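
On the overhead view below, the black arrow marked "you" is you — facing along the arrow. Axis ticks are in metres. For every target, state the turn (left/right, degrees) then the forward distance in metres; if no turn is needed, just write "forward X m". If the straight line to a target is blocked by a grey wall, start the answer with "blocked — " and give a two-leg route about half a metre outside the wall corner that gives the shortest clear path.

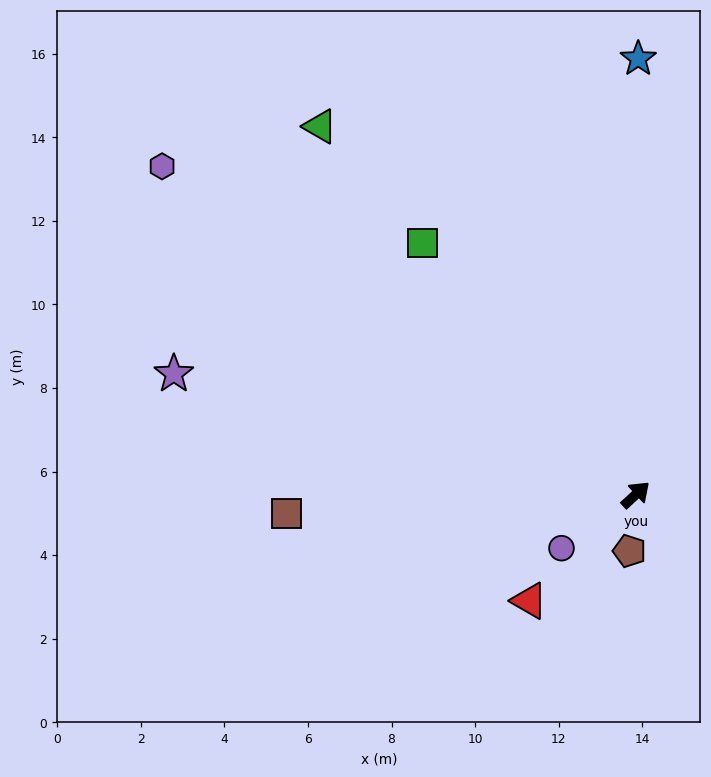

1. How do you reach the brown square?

turn left 141°, forward 8.4 m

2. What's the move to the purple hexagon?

turn left 103°, forward 13.8 m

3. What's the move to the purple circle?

turn left 173°, forward 2.2 m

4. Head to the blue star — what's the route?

turn left 47°, forward 10.4 m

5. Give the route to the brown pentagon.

turn right 139°, forward 1.4 m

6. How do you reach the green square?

turn left 88°, forward 7.9 m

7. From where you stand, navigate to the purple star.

turn left 123°, forward 11.4 m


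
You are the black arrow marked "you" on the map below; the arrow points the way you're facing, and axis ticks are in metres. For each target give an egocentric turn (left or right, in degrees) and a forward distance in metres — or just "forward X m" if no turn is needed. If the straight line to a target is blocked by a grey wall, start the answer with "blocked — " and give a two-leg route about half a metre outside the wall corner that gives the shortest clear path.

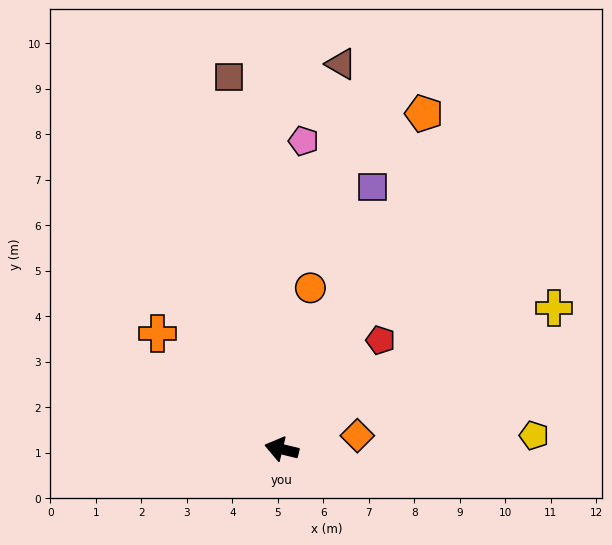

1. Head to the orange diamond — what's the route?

turn right 156°, forward 1.7 m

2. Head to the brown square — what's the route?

turn right 68°, forward 8.3 m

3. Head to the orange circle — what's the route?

turn right 86°, forward 3.6 m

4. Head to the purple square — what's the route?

turn right 95°, forward 6.1 m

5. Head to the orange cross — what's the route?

turn right 29°, forward 3.7 m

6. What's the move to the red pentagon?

turn right 119°, forward 3.2 m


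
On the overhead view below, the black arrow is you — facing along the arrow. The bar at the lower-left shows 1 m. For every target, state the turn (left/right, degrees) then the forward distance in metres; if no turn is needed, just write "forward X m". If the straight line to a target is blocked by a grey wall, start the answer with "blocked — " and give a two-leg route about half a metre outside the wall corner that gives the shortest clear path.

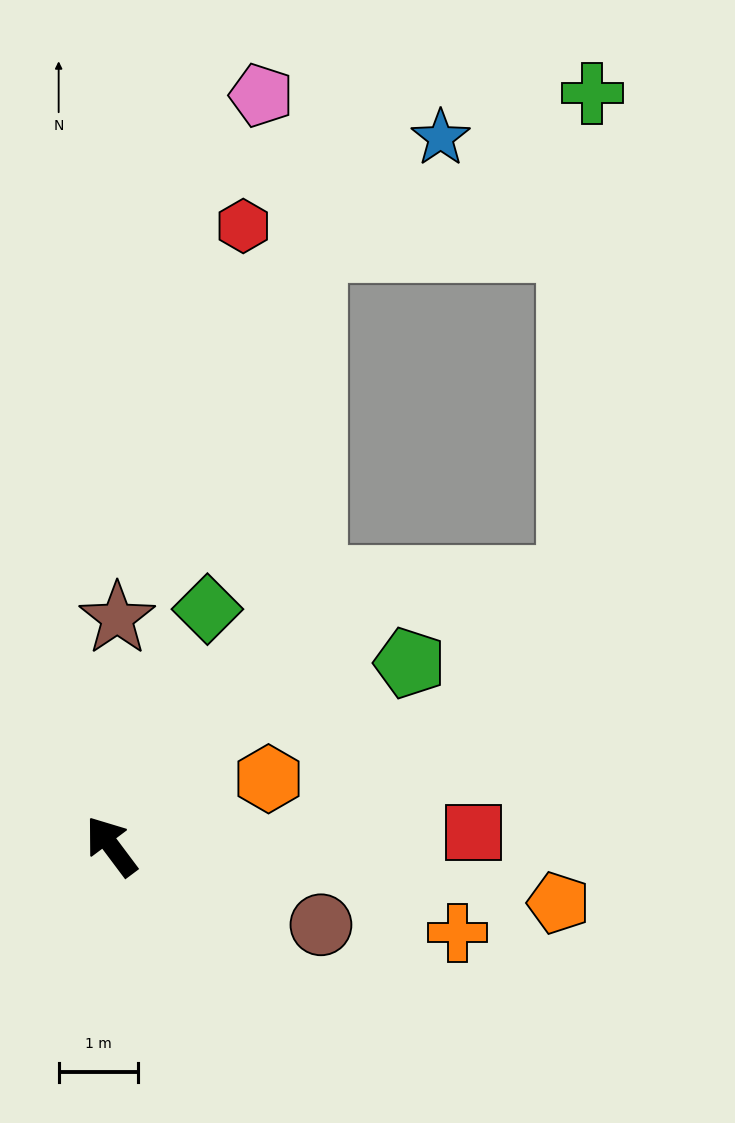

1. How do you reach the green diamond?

turn right 59°, forward 3.2 m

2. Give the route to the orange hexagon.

turn right 104°, forward 2.2 m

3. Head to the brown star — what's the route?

turn right 38°, forward 2.9 m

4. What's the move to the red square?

turn right 125°, forward 4.6 m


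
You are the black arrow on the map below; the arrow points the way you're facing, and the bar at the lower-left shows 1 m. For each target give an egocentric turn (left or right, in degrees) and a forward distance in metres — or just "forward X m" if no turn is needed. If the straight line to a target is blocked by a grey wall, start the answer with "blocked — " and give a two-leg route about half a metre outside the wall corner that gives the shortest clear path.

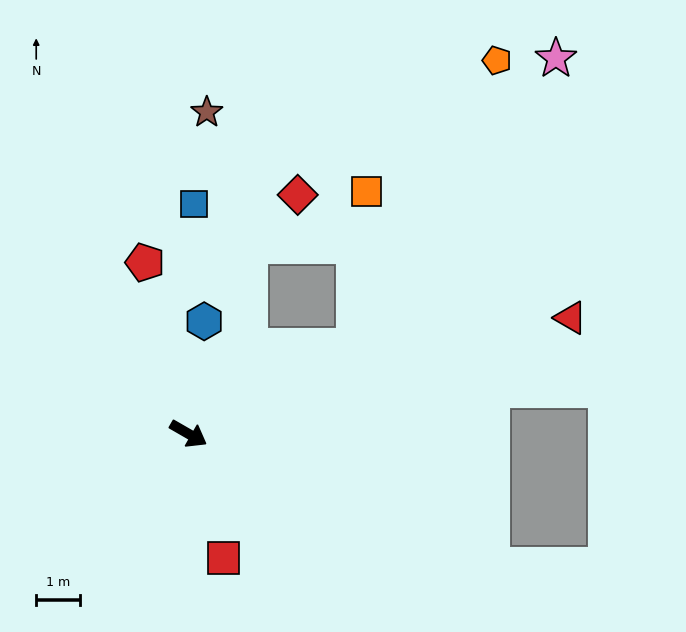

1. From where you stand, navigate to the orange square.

blocked — turn left 58°, forward 4.3 m, then turn left 58°, forward 3.6 m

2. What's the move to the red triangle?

turn left 47°, forward 9.2 m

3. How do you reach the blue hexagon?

turn left 112°, forward 2.6 m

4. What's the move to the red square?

turn right 44°, forward 3.0 m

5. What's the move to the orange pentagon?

blocked — turn left 58°, forward 4.3 m, then turn left 35°, forward 7.3 m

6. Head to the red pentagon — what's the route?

turn left 134°, forward 4.1 m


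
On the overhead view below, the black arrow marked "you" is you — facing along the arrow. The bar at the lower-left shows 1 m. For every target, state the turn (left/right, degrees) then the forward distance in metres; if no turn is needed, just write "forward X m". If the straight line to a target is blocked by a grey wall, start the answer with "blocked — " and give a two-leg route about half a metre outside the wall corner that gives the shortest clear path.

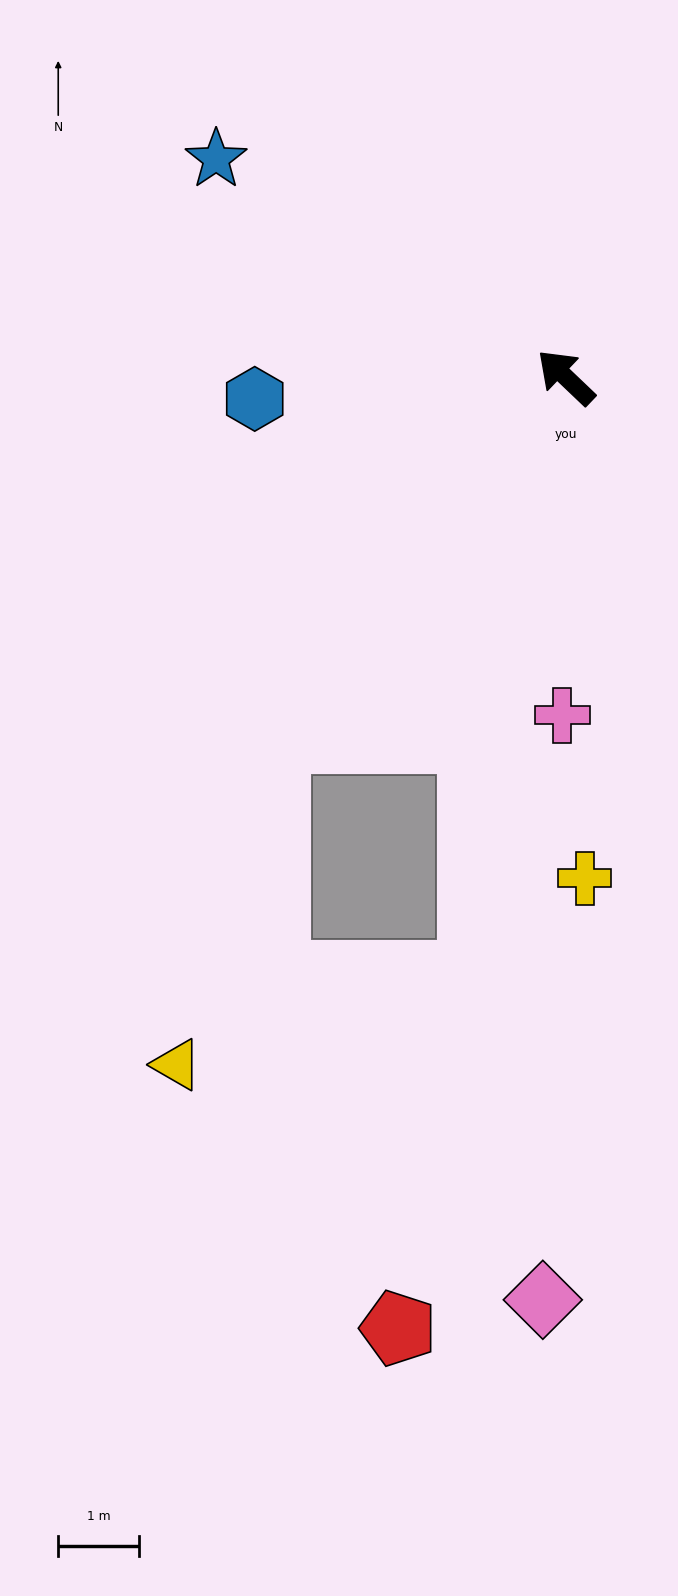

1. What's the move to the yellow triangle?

blocked — turn left 95°, forward 5.7 m, then turn left 22°, forward 4.2 m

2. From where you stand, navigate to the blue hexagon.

turn left 48°, forward 3.9 m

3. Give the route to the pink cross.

turn left 133°, forward 4.2 m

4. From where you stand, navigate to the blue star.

turn left 12°, forward 5.1 m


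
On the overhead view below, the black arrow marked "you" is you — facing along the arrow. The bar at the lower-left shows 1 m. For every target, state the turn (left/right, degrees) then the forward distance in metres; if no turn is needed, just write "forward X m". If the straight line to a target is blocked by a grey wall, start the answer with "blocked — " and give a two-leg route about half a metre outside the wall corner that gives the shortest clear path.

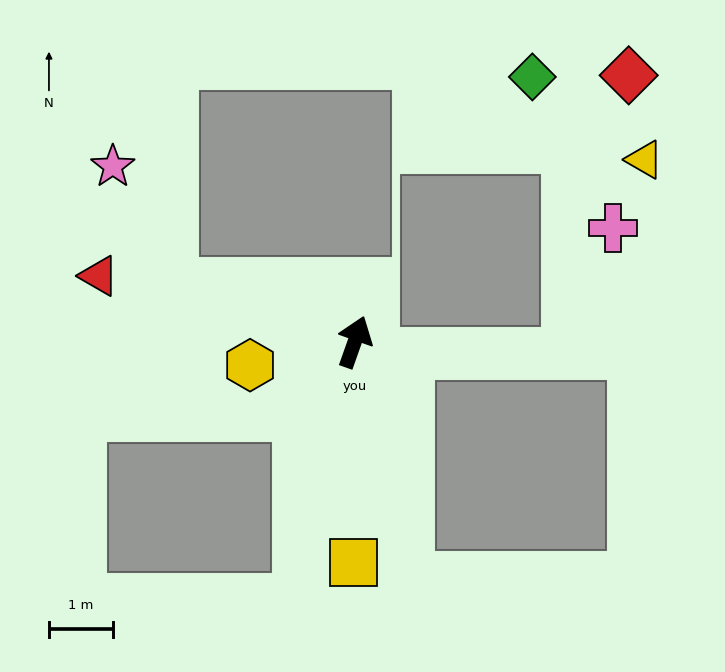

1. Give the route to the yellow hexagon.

turn left 122°, forward 1.7 m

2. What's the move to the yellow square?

turn right 161°, forward 3.4 m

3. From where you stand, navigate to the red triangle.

turn left 95°, forward 4.1 m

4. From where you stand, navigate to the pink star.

blocked — turn left 92°, forward 3.0 m, then turn right 46°, forward 2.1 m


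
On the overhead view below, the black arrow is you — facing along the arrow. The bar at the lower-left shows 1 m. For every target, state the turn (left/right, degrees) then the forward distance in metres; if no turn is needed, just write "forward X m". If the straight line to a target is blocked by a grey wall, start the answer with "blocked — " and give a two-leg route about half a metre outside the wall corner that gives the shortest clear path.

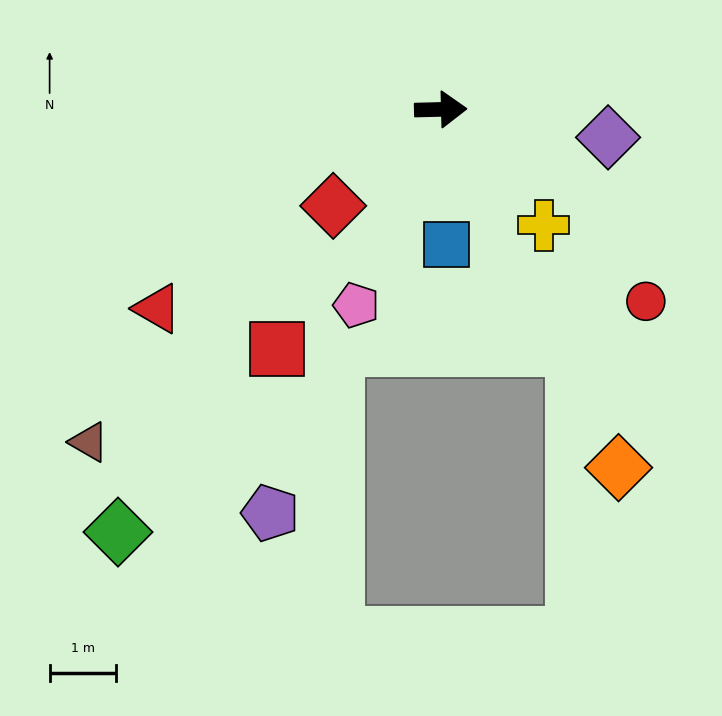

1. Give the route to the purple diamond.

turn right 11°, forward 2.6 m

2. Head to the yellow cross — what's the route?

turn right 50°, forward 2.3 m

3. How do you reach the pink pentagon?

turn right 115°, forward 3.2 m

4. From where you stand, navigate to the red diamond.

turn right 140°, forward 2.2 m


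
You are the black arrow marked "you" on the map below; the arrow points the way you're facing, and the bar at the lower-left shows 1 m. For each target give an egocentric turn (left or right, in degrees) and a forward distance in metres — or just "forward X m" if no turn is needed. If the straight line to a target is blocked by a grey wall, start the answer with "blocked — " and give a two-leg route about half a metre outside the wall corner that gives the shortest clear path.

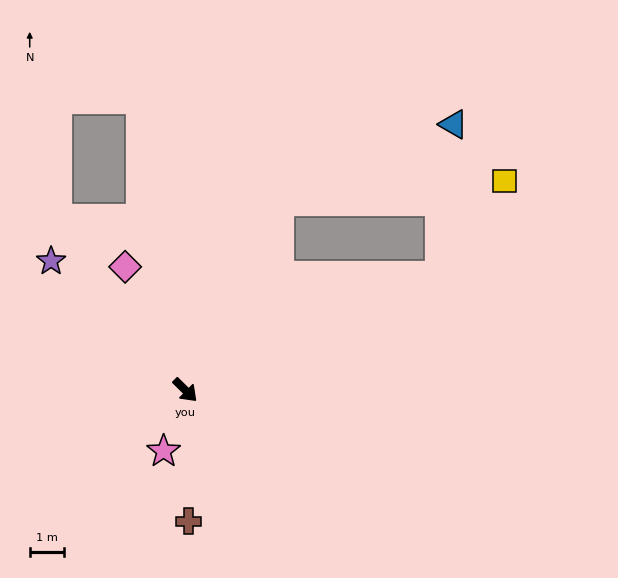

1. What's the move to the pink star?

turn right 65°, forward 1.9 m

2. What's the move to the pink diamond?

turn left 161°, forward 4.0 m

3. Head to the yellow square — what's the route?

blocked — turn left 69°, forward 8.1 m, then turn left 31°, forward 3.3 m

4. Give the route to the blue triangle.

blocked — turn left 108°, forward 6.1 m, then turn right 39°, forward 5.5 m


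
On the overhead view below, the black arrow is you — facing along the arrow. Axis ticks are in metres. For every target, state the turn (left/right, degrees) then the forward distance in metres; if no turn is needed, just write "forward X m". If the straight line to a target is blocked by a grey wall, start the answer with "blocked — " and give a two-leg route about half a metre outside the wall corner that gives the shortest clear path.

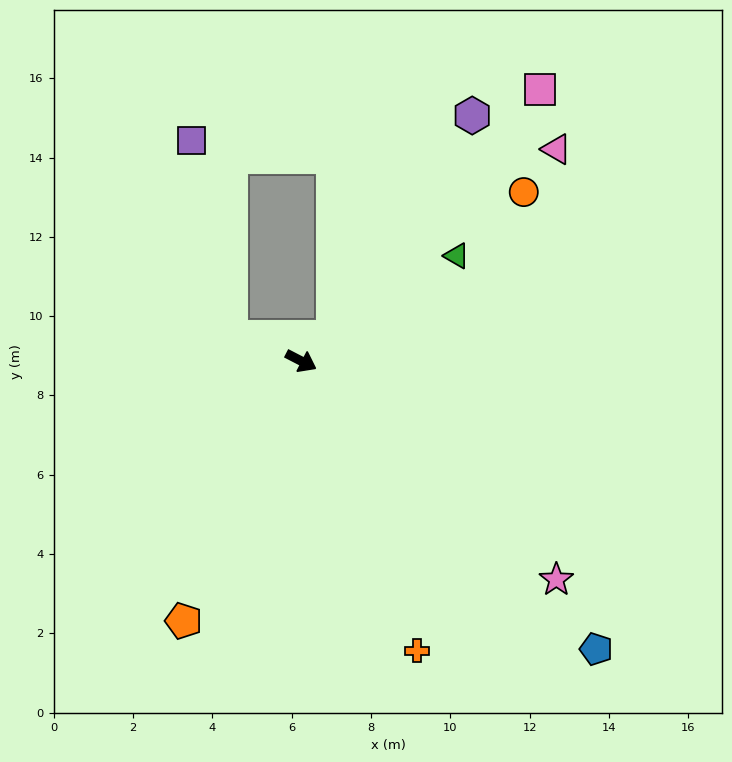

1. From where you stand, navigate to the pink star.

turn right 13°, forward 8.5 m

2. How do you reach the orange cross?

turn right 41°, forward 7.9 m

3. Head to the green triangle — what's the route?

turn left 61°, forward 4.7 m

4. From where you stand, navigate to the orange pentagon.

turn right 87°, forward 7.2 m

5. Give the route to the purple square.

blocked — turn right 172°, forward 1.9 m, then turn right 59°, forward 5.1 m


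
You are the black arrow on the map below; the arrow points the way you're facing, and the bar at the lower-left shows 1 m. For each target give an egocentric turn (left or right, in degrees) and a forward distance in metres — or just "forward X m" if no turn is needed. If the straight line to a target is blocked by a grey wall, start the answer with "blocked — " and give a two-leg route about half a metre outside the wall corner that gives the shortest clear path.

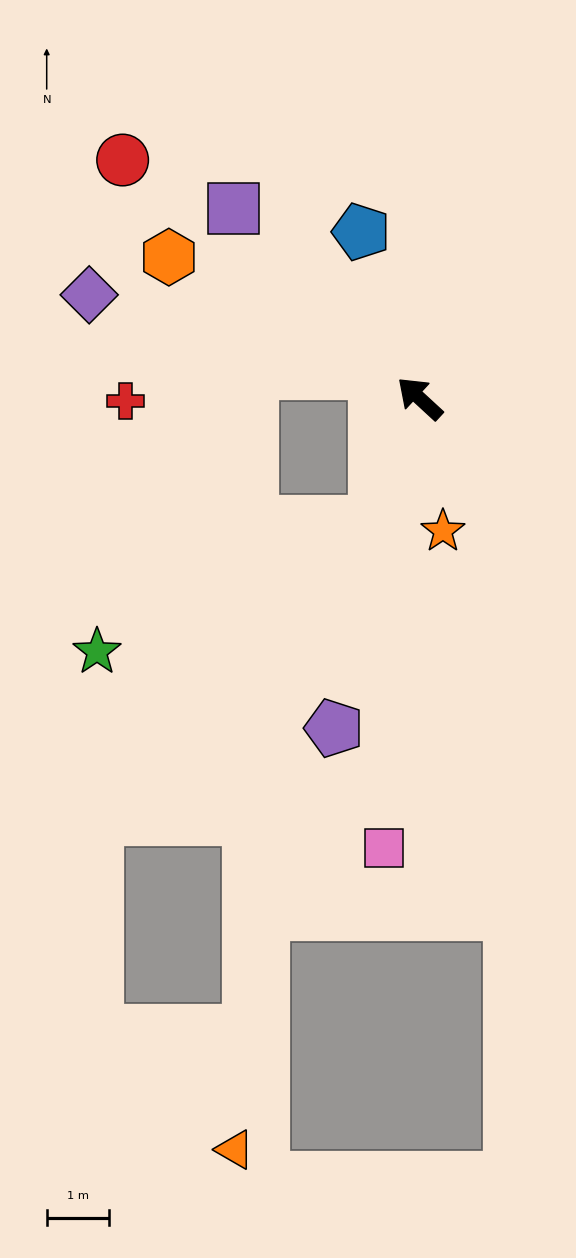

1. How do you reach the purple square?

turn right 3°, forward 4.2 m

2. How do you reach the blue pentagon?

turn right 28°, forward 2.8 m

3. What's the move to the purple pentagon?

turn left 118°, forward 5.4 m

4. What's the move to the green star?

blocked — turn left 113°, forward 2.1 m, then turn right 45°, forward 4.9 m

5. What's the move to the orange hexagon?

turn left 13°, forward 4.6 m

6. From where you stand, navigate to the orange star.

turn left 143°, forward 2.2 m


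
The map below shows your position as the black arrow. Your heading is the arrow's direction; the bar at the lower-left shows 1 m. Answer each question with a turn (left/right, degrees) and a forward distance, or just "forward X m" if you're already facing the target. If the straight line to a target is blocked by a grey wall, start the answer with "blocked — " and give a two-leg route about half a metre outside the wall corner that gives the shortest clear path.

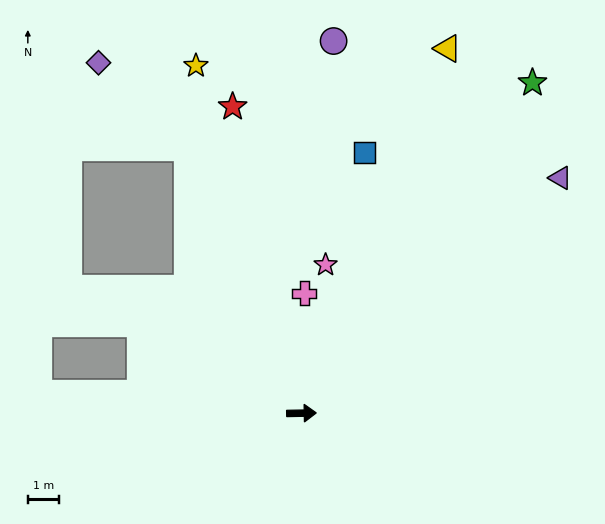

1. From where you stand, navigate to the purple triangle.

turn left 41°, forward 11.1 m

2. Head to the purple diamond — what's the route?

blocked — turn left 112°, forward 9.1 m, then turn left 23°, forward 3.9 m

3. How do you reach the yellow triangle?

turn left 67°, forward 12.4 m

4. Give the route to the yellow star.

turn left 106°, forward 11.5 m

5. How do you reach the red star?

turn left 102°, forward 9.9 m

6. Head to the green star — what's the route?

turn left 54°, forward 12.7 m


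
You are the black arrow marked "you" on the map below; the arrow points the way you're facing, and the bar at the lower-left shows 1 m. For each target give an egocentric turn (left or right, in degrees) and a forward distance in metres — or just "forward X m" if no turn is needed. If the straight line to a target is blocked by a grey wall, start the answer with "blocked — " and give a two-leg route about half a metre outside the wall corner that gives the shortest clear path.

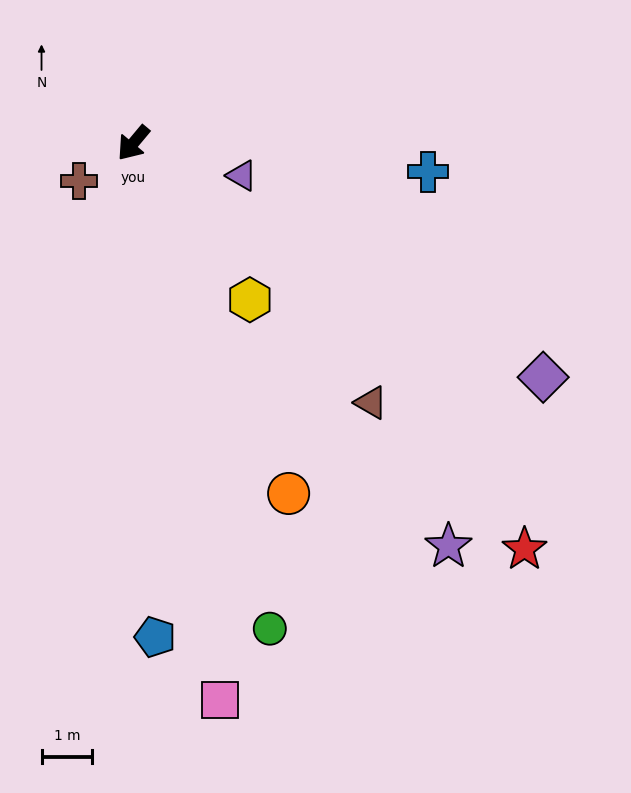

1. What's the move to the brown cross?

turn right 15°, forward 1.3 m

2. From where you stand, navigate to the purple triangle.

turn left 113°, forward 2.2 m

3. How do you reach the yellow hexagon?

turn left 77°, forward 3.8 m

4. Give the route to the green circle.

turn left 56°, forward 9.9 m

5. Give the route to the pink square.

turn left 49°, forward 11.1 m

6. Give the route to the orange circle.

turn left 64°, forward 7.5 m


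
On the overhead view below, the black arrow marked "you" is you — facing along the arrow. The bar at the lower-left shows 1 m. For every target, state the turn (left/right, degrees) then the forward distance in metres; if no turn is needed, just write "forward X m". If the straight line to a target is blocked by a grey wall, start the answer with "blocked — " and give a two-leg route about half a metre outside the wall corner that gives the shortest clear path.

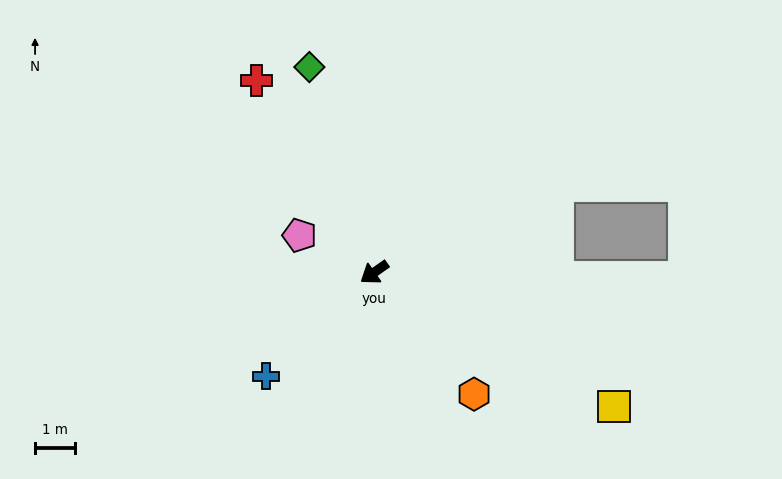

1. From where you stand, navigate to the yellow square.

turn left 116°, forward 6.8 m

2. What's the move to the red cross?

turn right 93°, forward 5.6 m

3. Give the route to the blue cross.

turn left 9°, forward 3.7 m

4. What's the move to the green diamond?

turn right 107°, forward 5.3 m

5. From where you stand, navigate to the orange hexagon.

turn left 94°, forward 3.9 m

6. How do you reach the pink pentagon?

turn right 61°, forward 2.1 m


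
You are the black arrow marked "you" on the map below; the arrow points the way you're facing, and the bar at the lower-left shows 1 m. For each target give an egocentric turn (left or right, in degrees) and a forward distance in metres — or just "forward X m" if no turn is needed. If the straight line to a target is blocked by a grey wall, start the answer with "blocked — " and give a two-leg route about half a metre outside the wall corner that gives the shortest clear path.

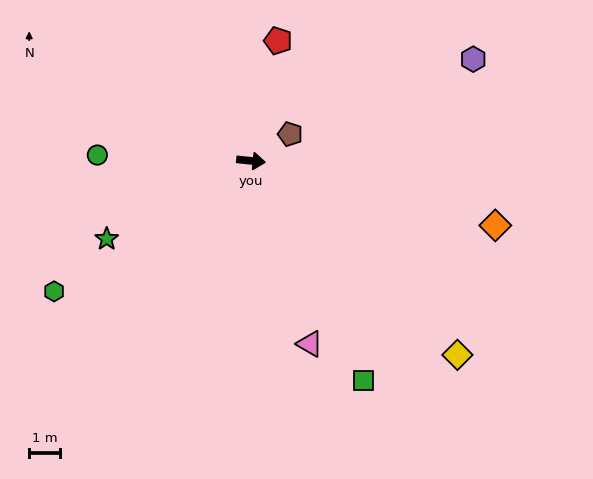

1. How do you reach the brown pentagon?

turn left 40°, forward 1.5 m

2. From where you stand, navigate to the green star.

turn right 146°, forward 5.3 m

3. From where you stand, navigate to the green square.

turn right 57°, forward 8.0 m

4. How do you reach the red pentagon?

turn left 83°, forward 4.0 m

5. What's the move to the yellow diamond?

turn right 37°, forward 9.2 m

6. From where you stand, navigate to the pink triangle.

turn right 66°, forward 6.2 m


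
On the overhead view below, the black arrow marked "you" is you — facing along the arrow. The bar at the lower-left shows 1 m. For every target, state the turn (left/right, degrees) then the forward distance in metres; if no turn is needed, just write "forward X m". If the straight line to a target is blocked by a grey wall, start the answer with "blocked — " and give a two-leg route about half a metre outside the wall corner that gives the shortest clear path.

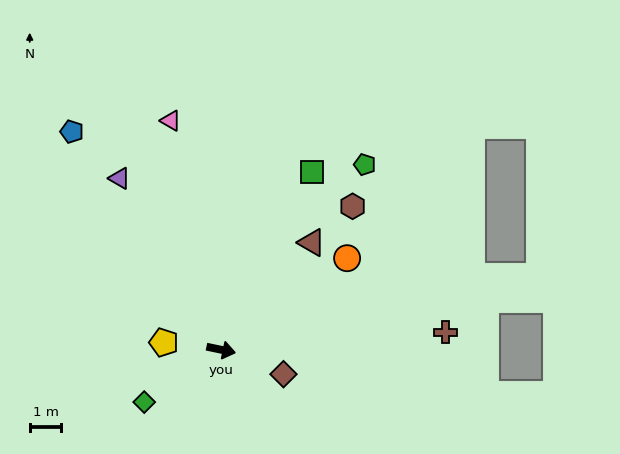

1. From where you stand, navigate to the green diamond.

turn right 134°, forward 2.9 m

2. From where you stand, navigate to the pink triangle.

turn left 114°, forward 7.4 m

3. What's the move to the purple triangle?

turn left 133°, forward 6.3 m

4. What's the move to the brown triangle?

turn left 62°, forward 4.4 m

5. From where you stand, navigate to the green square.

turn left 75°, forward 6.3 m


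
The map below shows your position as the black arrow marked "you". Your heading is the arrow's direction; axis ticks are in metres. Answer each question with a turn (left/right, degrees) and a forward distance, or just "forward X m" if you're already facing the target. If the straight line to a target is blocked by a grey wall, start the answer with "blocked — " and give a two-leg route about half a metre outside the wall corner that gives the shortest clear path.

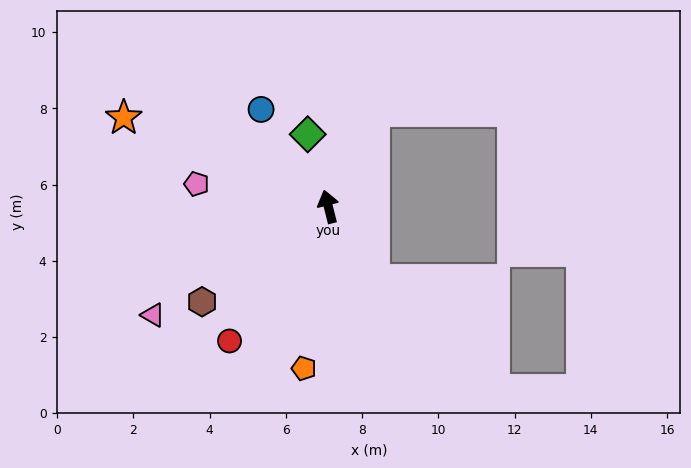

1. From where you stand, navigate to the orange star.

turn left 52°, forward 5.9 m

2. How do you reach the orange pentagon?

turn left 157°, forward 4.3 m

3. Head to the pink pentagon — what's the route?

turn left 66°, forward 3.5 m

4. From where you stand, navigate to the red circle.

turn left 130°, forward 4.4 m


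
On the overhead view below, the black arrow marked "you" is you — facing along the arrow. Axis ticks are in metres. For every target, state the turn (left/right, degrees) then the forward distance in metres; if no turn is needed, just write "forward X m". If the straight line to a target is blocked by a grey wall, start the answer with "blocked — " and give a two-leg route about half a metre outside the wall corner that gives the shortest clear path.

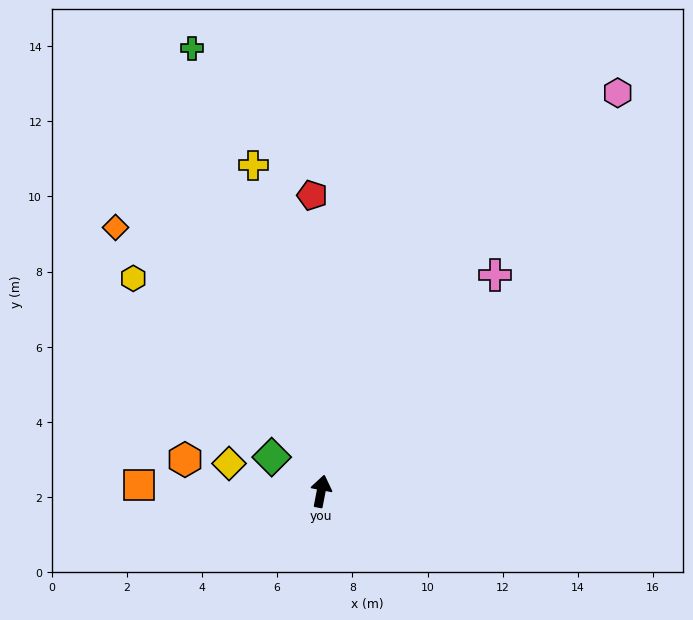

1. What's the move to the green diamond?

turn left 66°, forward 1.6 m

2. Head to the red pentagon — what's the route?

turn left 13°, forward 7.9 m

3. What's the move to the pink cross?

turn right 28°, forward 7.4 m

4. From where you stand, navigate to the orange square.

turn left 99°, forward 4.9 m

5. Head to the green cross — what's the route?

turn left 27°, forward 12.3 m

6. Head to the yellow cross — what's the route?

turn left 23°, forward 8.9 m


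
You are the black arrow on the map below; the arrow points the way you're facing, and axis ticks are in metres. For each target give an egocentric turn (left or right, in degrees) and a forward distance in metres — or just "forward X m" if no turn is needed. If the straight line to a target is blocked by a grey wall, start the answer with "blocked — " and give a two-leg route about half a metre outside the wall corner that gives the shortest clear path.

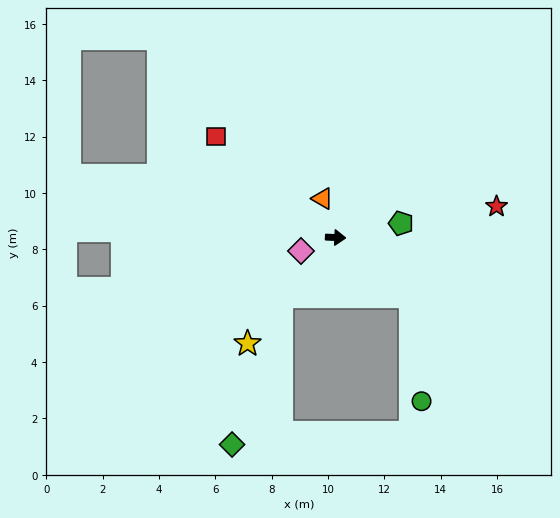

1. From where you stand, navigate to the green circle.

blocked — turn right 35°, forward 3.4 m, then turn right 47°, forward 3.8 m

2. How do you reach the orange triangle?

turn left 111°, forward 1.5 m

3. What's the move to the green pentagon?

turn left 15°, forward 2.4 m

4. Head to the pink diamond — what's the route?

turn right 156°, forward 1.3 m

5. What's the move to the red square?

turn left 142°, forward 5.6 m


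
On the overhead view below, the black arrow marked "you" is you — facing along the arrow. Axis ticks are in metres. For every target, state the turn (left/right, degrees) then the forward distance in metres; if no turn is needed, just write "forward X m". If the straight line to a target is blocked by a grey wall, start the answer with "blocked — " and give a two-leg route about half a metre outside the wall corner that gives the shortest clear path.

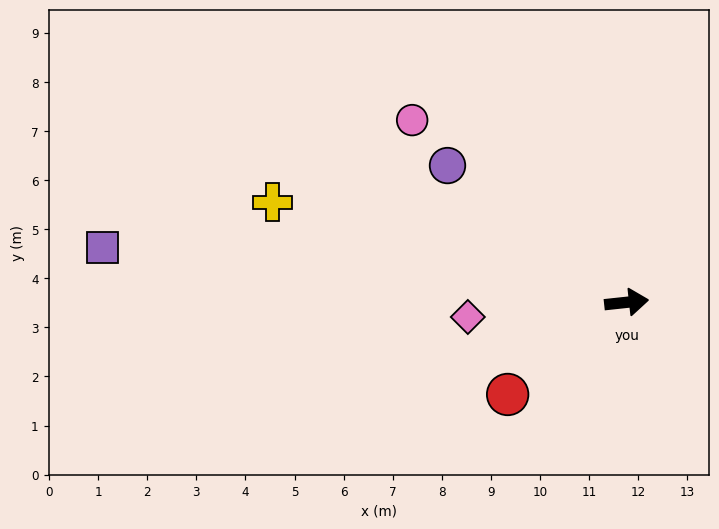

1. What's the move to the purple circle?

turn left 136°, forward 4.6 m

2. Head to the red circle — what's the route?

turn right 148°, forward 3.1 m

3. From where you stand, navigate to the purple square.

turn left 168°, forward 10.7 m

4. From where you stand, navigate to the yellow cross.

turn left 158°, forward 7.5 m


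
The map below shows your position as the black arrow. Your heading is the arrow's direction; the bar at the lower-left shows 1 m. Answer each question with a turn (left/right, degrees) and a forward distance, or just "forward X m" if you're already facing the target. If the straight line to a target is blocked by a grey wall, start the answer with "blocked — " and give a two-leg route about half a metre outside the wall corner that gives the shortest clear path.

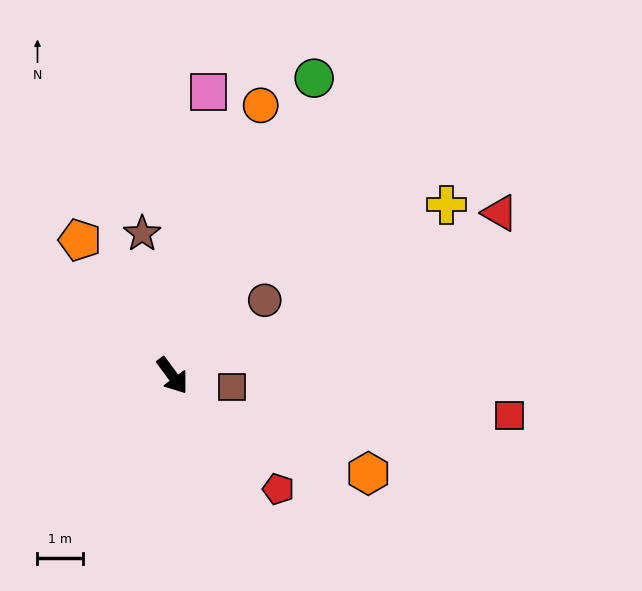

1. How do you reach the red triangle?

turn left 80°, forward 8.0 m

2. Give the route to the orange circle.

turn left 125°, forward 6.2 m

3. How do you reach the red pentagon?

turn left 7°, forward 3.4 m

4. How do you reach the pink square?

turn left 136°, forward 6.2 m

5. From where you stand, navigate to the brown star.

turn left 156°, forward 3.2 m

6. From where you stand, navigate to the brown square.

turn left 43°, forward 1.3 m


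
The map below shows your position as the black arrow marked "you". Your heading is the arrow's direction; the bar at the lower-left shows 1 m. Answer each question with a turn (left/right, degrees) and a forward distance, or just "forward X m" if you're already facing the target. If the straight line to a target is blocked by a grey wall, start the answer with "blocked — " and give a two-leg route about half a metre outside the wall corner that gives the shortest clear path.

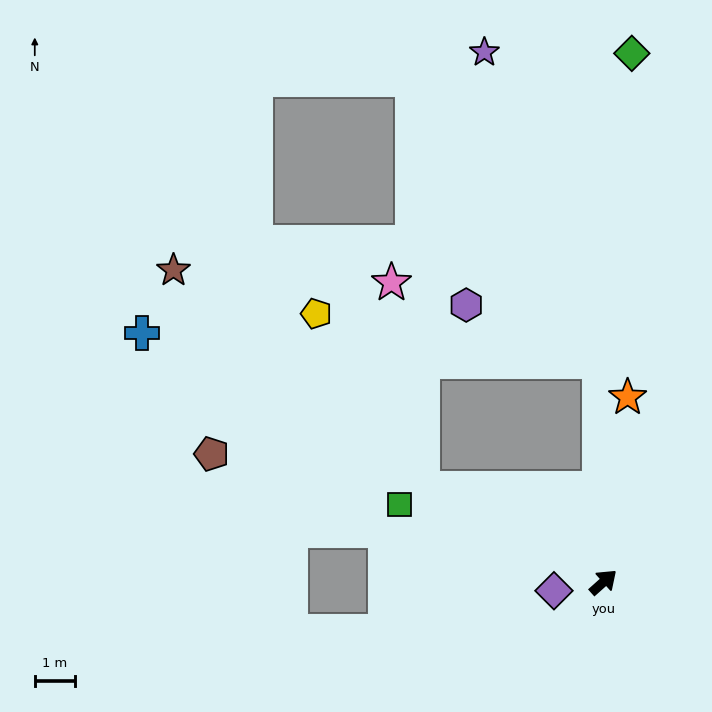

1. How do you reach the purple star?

blocked — turn left 49°, forward 5.4 m, then turn left 20°, forward 8.1 m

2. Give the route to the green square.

turn left 117°, forward 5.4 m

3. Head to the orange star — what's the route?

turn left 41°, forward 4.6 m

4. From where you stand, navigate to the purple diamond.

turn left 148°, forward 1.2 m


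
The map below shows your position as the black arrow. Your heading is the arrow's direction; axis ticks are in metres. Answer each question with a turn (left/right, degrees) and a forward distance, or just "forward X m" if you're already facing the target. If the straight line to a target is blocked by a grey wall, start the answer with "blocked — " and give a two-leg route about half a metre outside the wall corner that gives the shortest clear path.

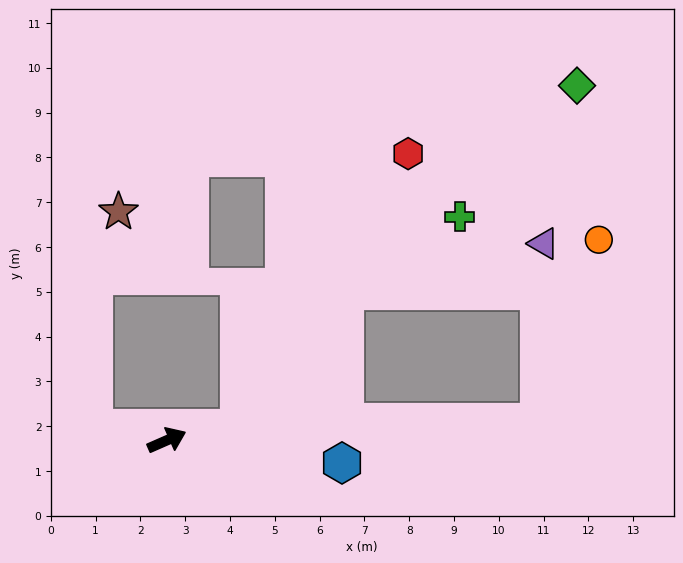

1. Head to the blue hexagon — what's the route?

turn right 31°, forward 3.9 m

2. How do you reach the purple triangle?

blocked — turn right 21°, forward 8.3 m, then turn left 86°, forward 4.0 m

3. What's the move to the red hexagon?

blocked — turn right 14°, forward 1.6 m, then turn left 49°, forward 7.2 m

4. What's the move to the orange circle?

blocked — turn right 21°, forward 8.3 m, then turn left 69°, forward 4.3 m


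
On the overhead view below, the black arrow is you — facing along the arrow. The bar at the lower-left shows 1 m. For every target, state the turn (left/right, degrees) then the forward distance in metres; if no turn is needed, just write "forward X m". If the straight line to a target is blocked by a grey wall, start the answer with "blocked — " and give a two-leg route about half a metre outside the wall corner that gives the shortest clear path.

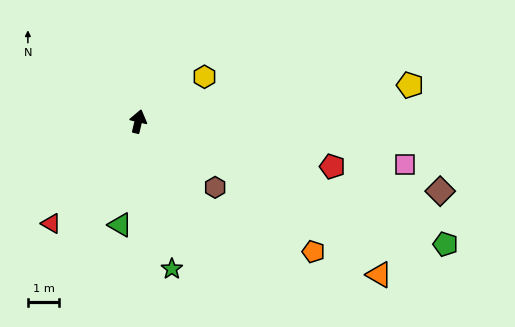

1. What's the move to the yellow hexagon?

turn right 43°, forward 2.6 m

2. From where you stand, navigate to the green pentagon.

turn right 98°, forward 10.6 m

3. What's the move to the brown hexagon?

turn right 117°, forward 3.2 m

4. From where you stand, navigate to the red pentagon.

turn right 90°, forward 6.4 m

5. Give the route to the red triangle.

turn left 153°, forward 4.3 m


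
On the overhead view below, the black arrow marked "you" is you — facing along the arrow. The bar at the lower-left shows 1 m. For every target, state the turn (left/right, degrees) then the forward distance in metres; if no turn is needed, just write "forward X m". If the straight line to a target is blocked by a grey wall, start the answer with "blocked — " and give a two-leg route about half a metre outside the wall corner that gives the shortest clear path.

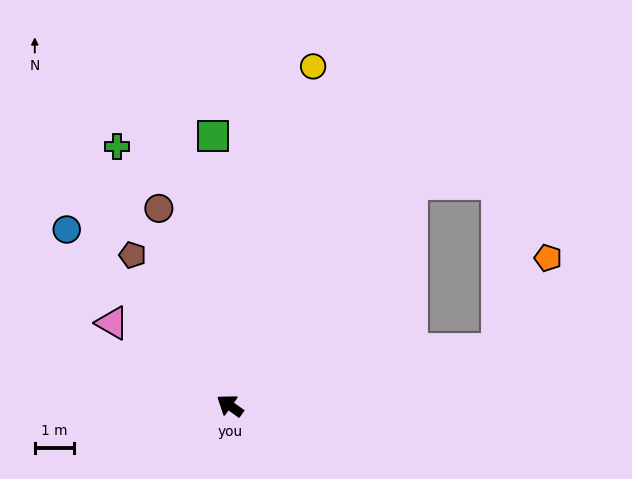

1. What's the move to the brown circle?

turn right 35°, forward 5.3 m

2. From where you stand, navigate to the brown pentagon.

turn right 22°, forward 4.5 m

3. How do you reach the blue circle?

turn right 12°, forward 6.1 m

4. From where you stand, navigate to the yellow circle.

turn right 69°, forward 8.8 m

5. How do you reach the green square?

turn right 51°, forward 6.8 m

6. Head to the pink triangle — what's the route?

forward 3.6 m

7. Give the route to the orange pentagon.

blocked — turn right 133°, forward 6.9 m, then turn left 50°, forward 2.6 m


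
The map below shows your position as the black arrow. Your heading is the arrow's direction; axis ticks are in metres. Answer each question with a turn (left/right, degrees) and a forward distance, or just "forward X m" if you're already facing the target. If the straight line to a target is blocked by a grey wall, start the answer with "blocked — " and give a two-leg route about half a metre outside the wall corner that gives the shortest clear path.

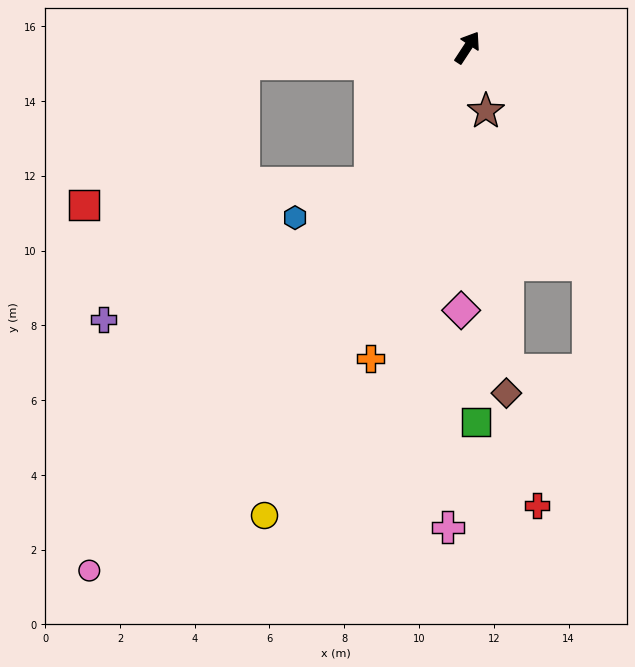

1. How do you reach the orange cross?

turn right 164°, forward 8.7 m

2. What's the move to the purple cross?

blocked — turn left 127°, forward 6.0 m, then turn left 57°, forward 7.8 m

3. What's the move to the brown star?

turn right 131°, forward 1.8 m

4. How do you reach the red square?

blocked — turn left 127°, forward 6.0 m, then turn left 38°, forward 5.7 m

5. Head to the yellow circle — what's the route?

turn right 170°, forward 13.6 m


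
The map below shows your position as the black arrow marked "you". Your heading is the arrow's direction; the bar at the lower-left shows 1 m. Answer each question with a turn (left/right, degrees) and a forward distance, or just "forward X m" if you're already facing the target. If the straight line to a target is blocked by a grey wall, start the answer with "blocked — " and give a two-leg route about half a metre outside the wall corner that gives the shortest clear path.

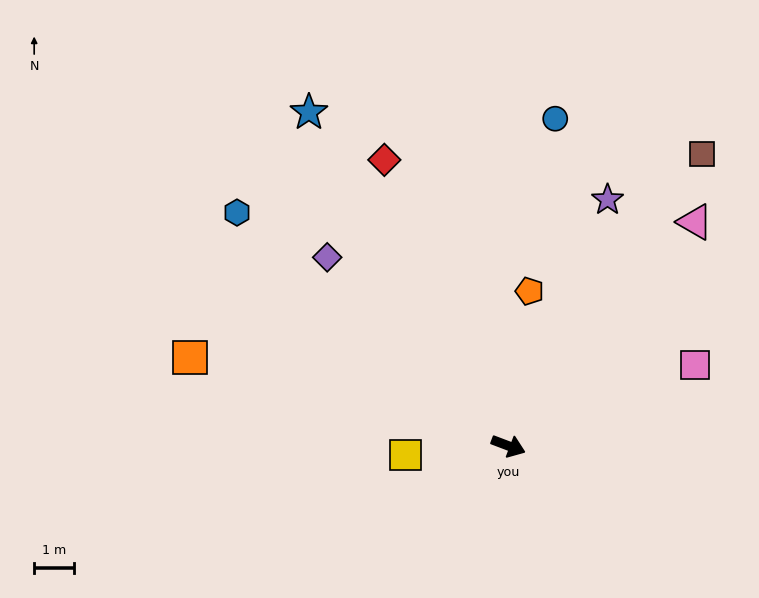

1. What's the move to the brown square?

turn left 77°, forward 8.7 m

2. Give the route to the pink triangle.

turn left 71°, forward 7.3 m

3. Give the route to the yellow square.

turn right 154°, forward 2.6 m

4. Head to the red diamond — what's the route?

turn left 134°, forward 7.8 m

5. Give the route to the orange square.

turn right 175°, forward 8.2 m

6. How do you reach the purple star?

turn left 89°, forward 6.6 m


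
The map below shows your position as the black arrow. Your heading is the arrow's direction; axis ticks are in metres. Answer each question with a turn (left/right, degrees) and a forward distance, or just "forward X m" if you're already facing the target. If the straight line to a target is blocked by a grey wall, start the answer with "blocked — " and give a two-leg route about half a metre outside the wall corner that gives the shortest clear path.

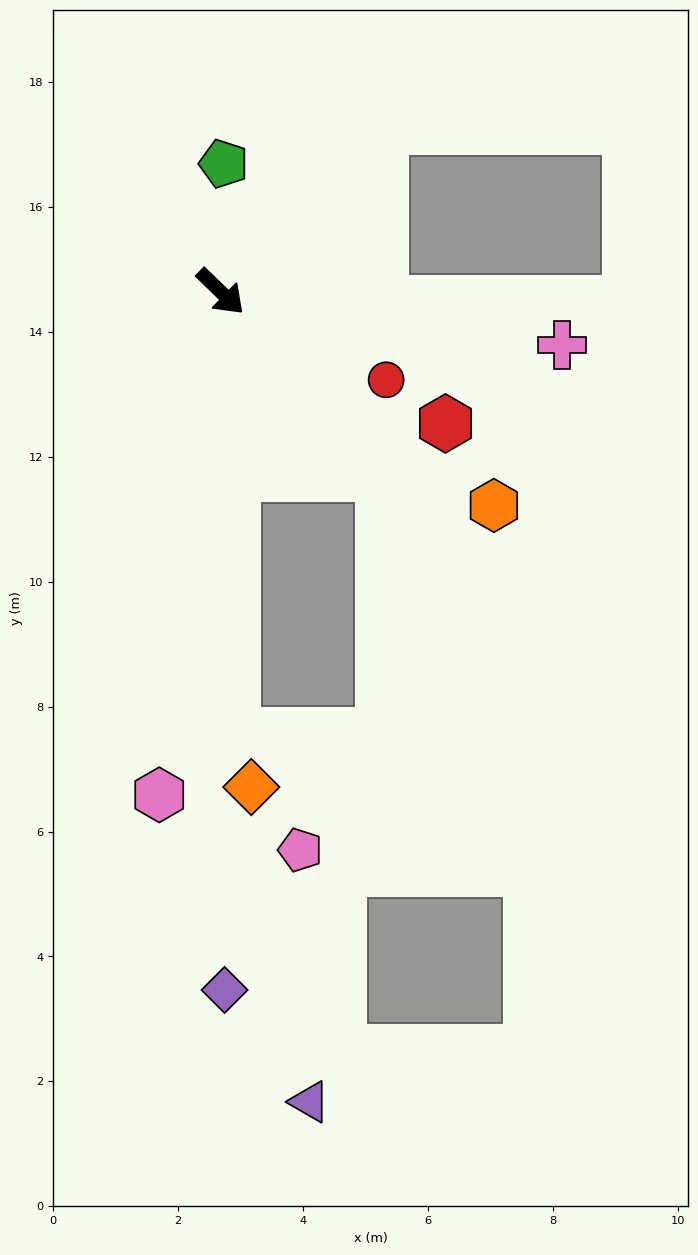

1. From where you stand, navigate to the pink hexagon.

turn right 53°, forward 8.1 m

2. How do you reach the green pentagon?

turn left 133°, forward 2.1 m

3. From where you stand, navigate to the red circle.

turn left 16°, forward 3.0 m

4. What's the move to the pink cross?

turn left 35°, forward 5.5 m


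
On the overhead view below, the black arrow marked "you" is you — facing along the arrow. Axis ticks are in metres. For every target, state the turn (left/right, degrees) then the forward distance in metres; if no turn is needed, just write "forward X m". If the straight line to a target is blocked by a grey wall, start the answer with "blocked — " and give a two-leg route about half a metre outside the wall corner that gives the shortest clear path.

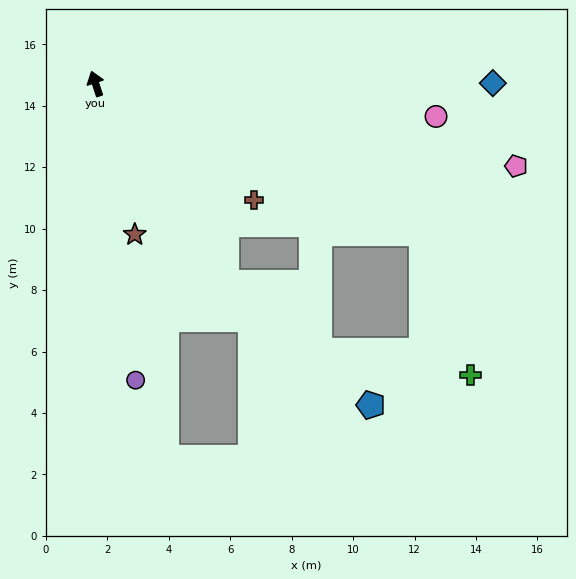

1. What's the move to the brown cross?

turn right 145°, forward 6.4 m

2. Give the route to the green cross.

blocked — turn right 133°, forward 11.7 m, then turn right 46°, forward 4.9 m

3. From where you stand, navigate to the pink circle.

turn right 114°, forward 11.1 m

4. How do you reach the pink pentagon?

turn right 119°, forward 14.0 m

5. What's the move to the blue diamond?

turn right 108°, forward 12.9 m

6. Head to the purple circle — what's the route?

turn left 169°, forward 9.7 m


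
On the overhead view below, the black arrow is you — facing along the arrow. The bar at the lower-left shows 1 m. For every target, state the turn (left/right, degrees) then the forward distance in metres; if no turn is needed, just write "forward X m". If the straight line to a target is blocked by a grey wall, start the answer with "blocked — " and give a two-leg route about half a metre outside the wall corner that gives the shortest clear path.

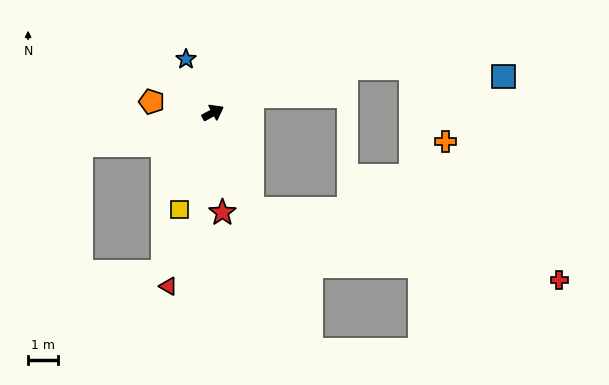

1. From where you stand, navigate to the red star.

turn right 113°, forward 3.3 m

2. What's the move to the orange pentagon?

turn left 141°, forward 2.1 m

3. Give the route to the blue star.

turn left 88°, forward 2.0 m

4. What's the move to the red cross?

blocked — turn right 97°, forward 3.5 m, then turn left 56°, forward 10.5 m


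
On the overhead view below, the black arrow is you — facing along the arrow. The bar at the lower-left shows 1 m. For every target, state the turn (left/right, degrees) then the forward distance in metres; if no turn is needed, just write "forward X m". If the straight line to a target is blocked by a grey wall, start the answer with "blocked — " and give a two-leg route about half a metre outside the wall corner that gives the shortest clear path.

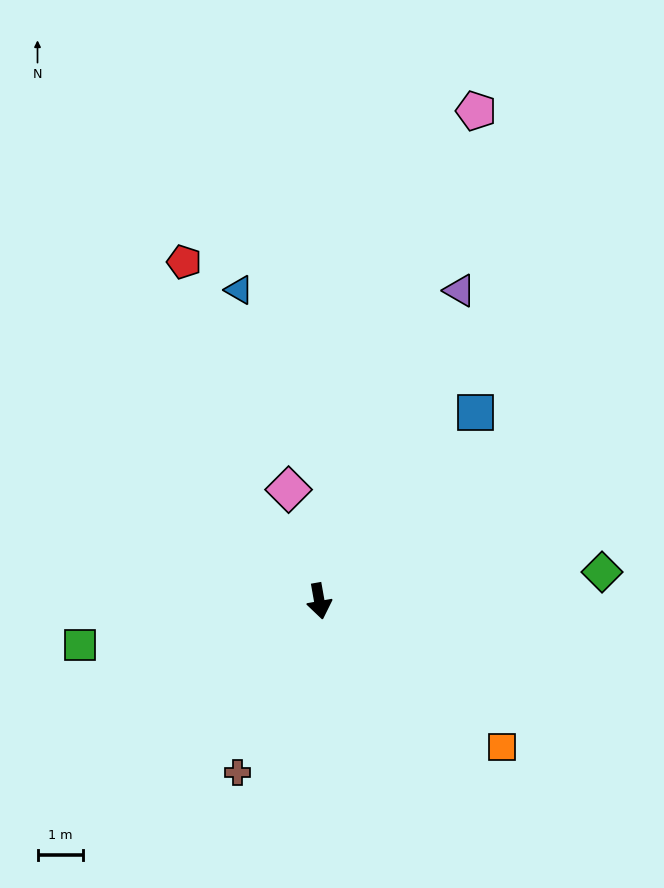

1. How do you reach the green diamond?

turn left 86°, forward 6.3 m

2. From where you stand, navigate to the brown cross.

turn right 36°, forward 4.2 m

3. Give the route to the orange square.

turn left 41°, forward 5.1 m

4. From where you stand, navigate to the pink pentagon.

turn left 152°, forward 11.3 m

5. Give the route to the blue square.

turn left 130°, forward 5.4 m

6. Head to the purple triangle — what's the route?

turn left 146°, forward 7.5 m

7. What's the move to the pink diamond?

turn right 175°, forward 2.5 m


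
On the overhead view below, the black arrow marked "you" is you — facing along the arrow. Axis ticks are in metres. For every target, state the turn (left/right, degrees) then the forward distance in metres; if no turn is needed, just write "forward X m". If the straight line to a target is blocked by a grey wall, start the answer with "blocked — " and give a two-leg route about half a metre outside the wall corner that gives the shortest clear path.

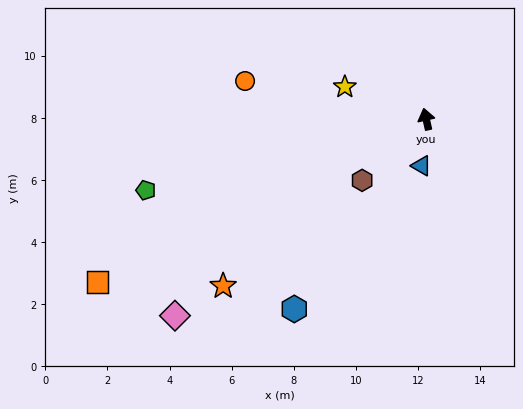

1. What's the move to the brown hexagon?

turn left 121°, forward 2.9 m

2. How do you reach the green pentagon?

turn left 91°, forward 9.3 m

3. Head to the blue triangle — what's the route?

turn left 161°, forward 1.5 m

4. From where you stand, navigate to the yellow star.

turn left 56°, forward 2.8 m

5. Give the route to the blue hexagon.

turn left 132°, forward 7.4 m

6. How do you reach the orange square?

turn left 104°, forward 11.8 m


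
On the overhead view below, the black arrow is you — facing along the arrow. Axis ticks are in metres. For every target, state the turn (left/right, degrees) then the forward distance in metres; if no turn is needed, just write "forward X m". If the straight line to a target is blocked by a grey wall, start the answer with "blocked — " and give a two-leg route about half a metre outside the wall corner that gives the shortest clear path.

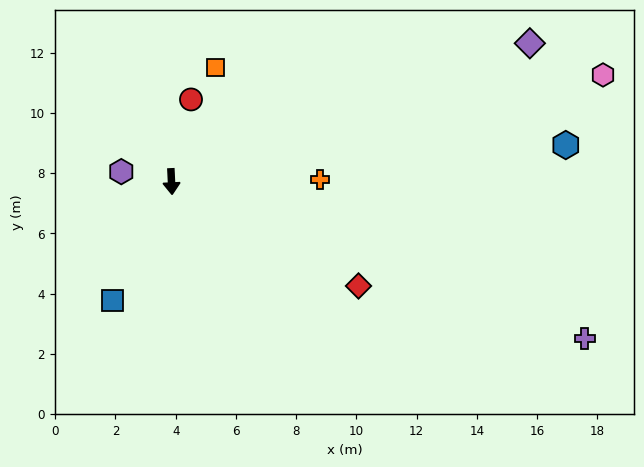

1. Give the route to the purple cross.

turn left 66°, forward 14.7 m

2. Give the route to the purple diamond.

turn left 108°, forward 12.8 m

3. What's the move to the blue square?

turn right 29°, forward 4.4 m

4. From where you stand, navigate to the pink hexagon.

turn left 101°, forward 14.8 m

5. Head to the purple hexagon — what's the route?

turn right 104°, forward 1.7 m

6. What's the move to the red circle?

turn left 164°, forward 2.8 m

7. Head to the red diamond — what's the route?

turn left 58°, forward 7.1 m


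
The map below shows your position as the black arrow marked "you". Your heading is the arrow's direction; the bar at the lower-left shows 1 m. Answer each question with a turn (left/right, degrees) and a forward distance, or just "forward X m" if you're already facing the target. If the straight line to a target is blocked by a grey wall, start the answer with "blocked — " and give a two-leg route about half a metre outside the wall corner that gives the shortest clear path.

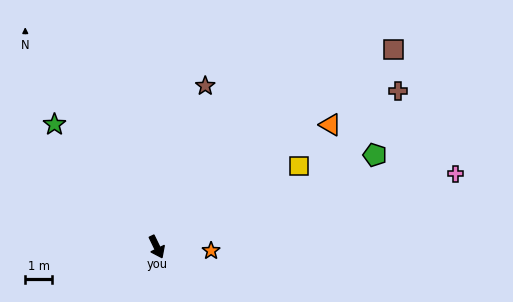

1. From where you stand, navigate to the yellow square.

turn left 94°, forward 6.1 m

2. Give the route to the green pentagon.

turn left 87°, forward 8.8 m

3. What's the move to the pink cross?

turn left 78°, forward 11.5 m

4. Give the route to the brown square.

turn left 104°, forward 11.5 m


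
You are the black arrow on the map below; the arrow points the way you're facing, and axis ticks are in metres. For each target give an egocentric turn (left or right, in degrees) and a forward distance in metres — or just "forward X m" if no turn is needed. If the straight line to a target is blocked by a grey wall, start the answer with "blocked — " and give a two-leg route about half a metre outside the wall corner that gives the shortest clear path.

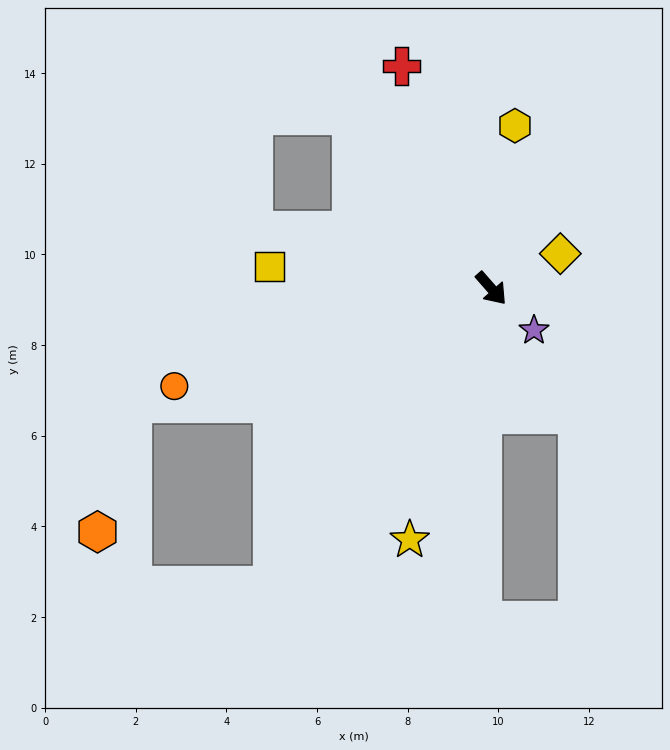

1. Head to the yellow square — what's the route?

turn right 137°, forward 4.9 m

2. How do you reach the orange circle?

turn right 114°, forward 7.3 m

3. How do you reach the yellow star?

turn right 59°, forward 5.8 m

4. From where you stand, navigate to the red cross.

turn left 161°, forward 5.3 m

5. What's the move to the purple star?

turn left 4°, forward 1.3 m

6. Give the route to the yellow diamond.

turn left 76°, forward 1.7 m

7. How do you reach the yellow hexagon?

turn left 130°, forward 3.6 m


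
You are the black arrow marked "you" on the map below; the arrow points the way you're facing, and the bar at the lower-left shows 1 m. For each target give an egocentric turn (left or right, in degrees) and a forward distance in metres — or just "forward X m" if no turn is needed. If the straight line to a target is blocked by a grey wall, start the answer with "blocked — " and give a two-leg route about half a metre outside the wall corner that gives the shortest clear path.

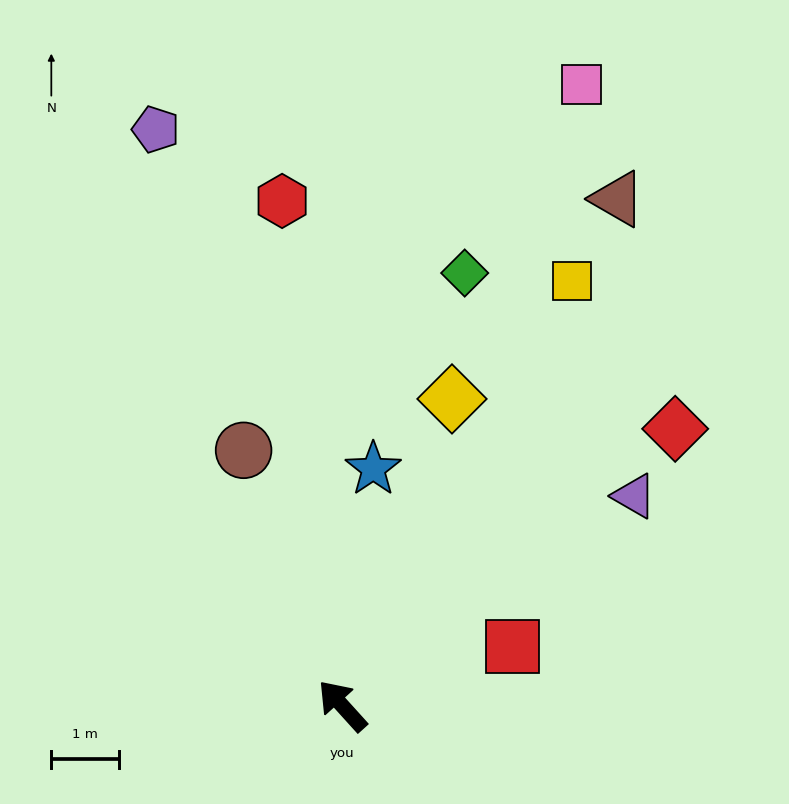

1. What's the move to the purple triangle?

turn right 96°, forward 5.3 m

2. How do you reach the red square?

turn right 113°, forward 2.7 m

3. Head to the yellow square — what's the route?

turn right 71°, forward 7.1 m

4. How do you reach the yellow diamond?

turn right 62°, forward 4.8 m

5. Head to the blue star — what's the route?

turn right 50°, forward 3.5 m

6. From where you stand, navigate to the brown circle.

turn right 21°, forward 4.0 m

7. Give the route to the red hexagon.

turn right 35°, forward 7.5 m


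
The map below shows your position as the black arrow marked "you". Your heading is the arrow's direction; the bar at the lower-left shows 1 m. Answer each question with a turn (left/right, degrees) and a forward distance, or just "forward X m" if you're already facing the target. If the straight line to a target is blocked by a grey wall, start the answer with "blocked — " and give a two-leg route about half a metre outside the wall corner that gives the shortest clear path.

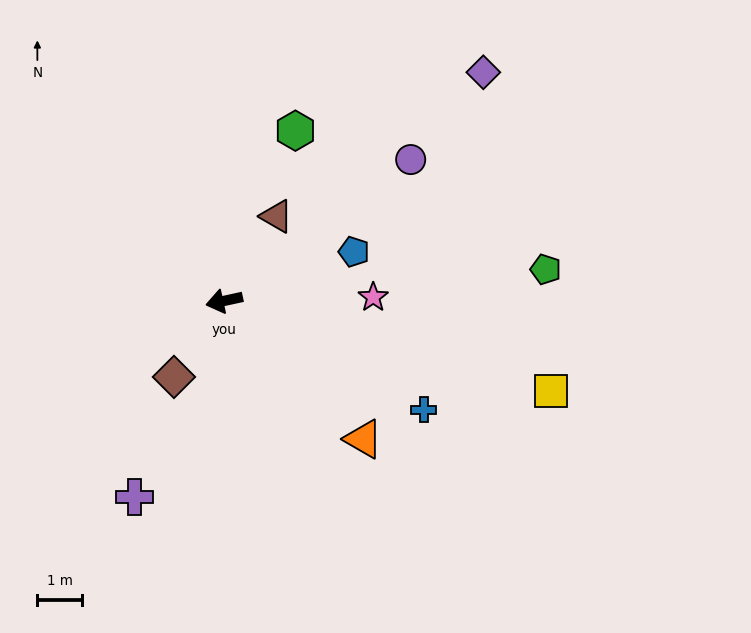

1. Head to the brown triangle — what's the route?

turn right 134°, forward 2.2 m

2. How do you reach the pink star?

turn left 169°, forward 3.4 m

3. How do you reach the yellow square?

turn left 152°, forward 7.7 m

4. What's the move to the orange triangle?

turn left 123°, forward 4.4 m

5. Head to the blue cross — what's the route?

turn left 139°, forward 5.1 m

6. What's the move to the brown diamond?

turn left 44°, forward 2.1 m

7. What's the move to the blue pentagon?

turn right 172°, forward 3.1 m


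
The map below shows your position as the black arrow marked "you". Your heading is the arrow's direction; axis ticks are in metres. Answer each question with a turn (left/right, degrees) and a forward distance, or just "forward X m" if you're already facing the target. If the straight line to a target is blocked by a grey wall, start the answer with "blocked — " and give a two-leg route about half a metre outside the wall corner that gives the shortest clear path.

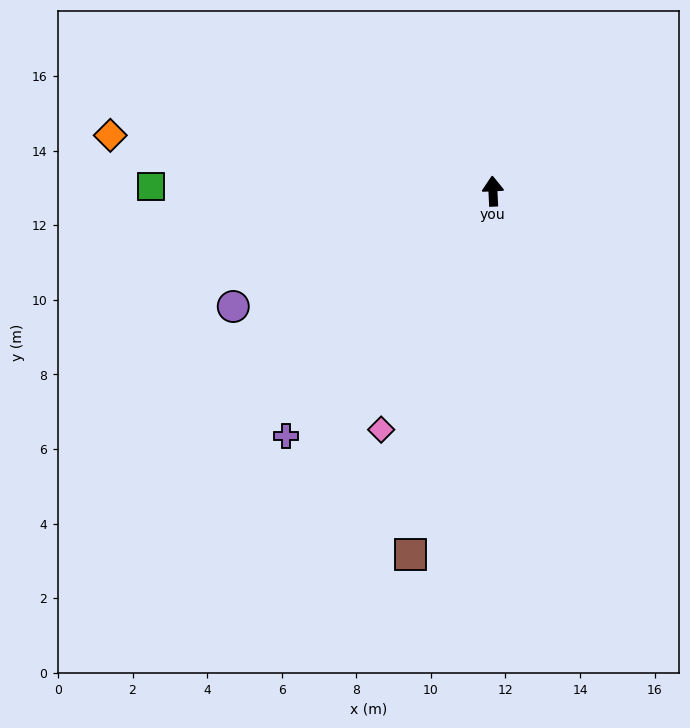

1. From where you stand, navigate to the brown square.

turn left 164°, forward 10.0 m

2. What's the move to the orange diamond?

turn left 79°, forward 10.4 m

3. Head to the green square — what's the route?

turn left 87°, forward 9.2 m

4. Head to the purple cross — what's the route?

turn left 137°, forward 8.6 m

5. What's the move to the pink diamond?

turn left 152°, forward 7.1 m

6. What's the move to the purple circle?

turn left 111°, forward 7.6 m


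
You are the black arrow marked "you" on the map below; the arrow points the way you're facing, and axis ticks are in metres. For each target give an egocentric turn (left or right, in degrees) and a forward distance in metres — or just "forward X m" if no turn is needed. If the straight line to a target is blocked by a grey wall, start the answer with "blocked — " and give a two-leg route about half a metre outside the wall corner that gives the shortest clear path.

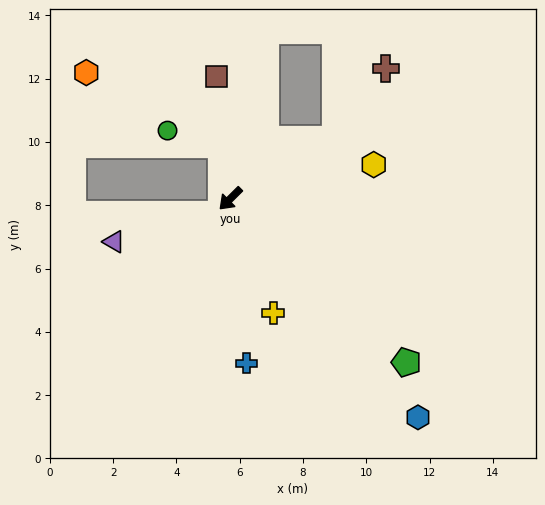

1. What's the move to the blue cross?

turn left 51°, forward 5.2 m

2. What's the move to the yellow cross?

turn left 66°, forward 3.9 m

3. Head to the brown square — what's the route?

turn right 128°, forward 3.9 m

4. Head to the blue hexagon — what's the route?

turn left 86°, forward 9.1 m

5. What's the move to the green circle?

blocked — turn right 125°, forward 1.7 m, then turn left 65°, forward 1.8 m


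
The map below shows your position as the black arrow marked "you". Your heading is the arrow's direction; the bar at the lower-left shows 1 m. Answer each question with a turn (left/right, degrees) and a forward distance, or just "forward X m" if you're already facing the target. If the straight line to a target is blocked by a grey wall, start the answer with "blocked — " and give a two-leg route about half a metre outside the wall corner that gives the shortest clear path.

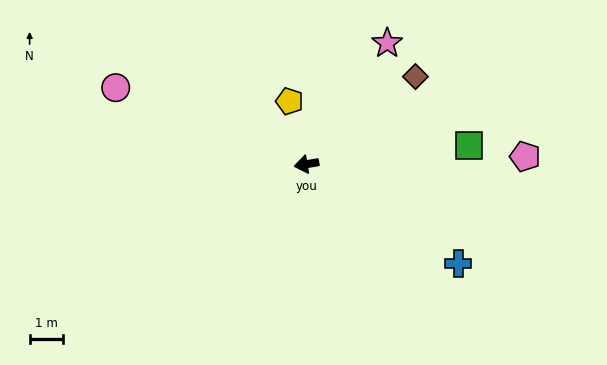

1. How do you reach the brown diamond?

turn right 151°, forward 4.2 m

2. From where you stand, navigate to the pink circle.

turn right 32°, forward 6.1 m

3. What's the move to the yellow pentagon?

turn right 85°, forward 1.9 m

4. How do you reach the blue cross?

turn left 137°, forward 5.4 m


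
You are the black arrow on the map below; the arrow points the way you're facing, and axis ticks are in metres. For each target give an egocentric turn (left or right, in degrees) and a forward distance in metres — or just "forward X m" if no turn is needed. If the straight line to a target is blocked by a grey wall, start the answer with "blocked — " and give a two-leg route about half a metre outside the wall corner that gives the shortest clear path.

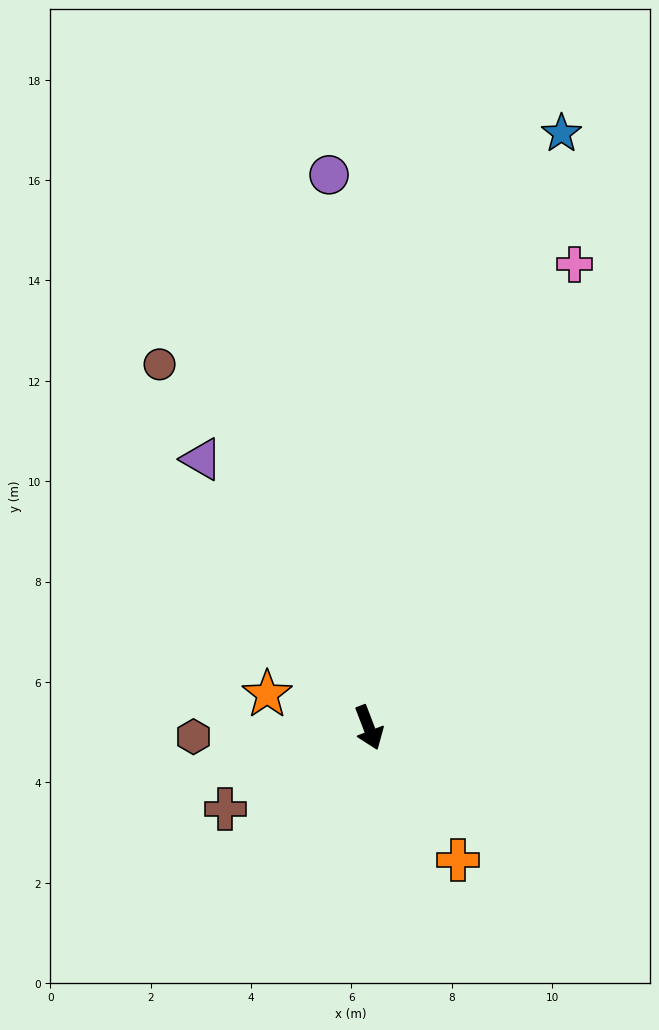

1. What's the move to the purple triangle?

turn right 169°, forward 6.3 m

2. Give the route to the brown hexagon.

turn right 108°, forward 3.5 m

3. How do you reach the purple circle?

turn left 163°, forward 11.0 m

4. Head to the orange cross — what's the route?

turn left 13°, forward 3.2 m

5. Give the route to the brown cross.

turn right 81°, forward 3.3 m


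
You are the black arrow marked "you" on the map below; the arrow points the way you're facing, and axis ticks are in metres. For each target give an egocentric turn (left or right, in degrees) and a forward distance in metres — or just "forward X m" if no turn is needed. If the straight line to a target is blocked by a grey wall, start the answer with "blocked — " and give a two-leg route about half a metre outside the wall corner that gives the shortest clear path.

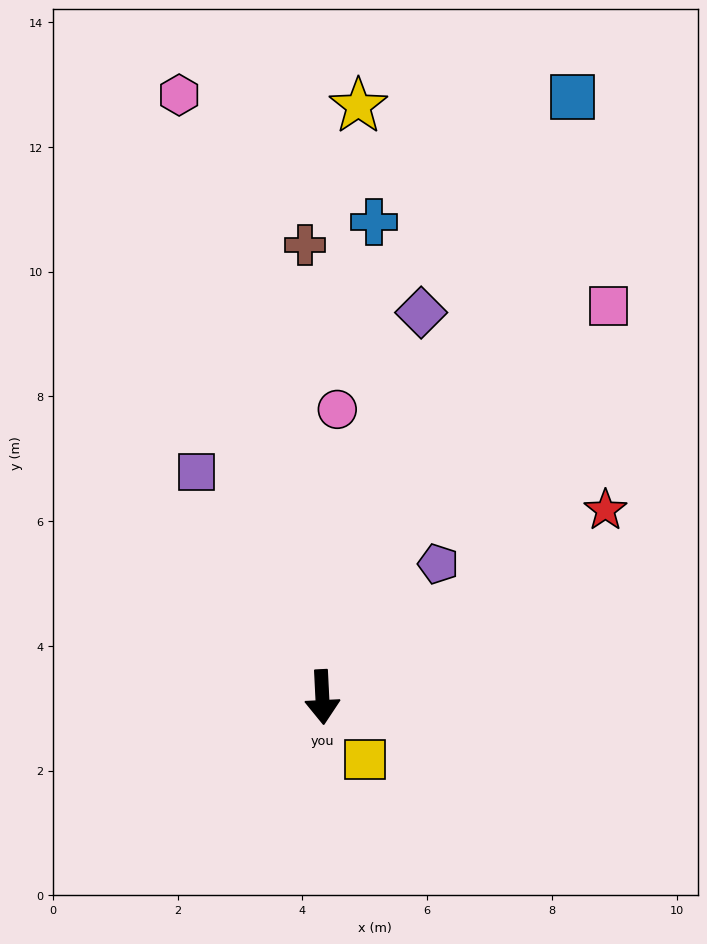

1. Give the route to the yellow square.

turn left 32°, forward 1.2 m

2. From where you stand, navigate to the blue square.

turn left 155°, forward 10.4 m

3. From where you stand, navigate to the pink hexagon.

turn right 169°, forward 9.9 m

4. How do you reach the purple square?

turn right 154°, forward 4.1 m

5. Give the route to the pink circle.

turn left 174°, forward 4.6 m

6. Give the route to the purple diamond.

turn left 163°, forward 6.4 m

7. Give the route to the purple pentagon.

turn left 136°, forward 2.8 m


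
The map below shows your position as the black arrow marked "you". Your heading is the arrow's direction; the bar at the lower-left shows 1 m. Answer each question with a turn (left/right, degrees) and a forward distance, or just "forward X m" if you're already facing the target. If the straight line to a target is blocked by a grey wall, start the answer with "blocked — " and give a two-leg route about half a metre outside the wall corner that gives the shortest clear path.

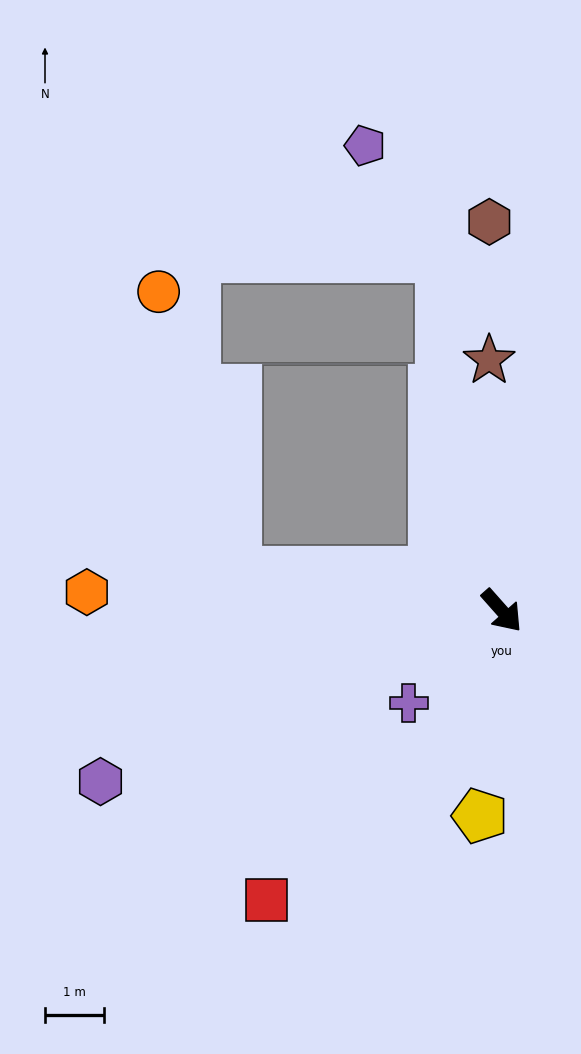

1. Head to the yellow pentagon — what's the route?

turn right 48°, forward 3.5 m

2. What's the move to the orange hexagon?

turn right 134°, forward 7.0 m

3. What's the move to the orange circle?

blocked — turn right 140°, forward 4.5 m, then turn right 66°, forward 4.9 m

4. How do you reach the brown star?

turn left 141°, forward 4.2 m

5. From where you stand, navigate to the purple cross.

turn right 87°, forward 2.2 m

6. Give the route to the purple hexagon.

turn right 108°, forward 7.4 m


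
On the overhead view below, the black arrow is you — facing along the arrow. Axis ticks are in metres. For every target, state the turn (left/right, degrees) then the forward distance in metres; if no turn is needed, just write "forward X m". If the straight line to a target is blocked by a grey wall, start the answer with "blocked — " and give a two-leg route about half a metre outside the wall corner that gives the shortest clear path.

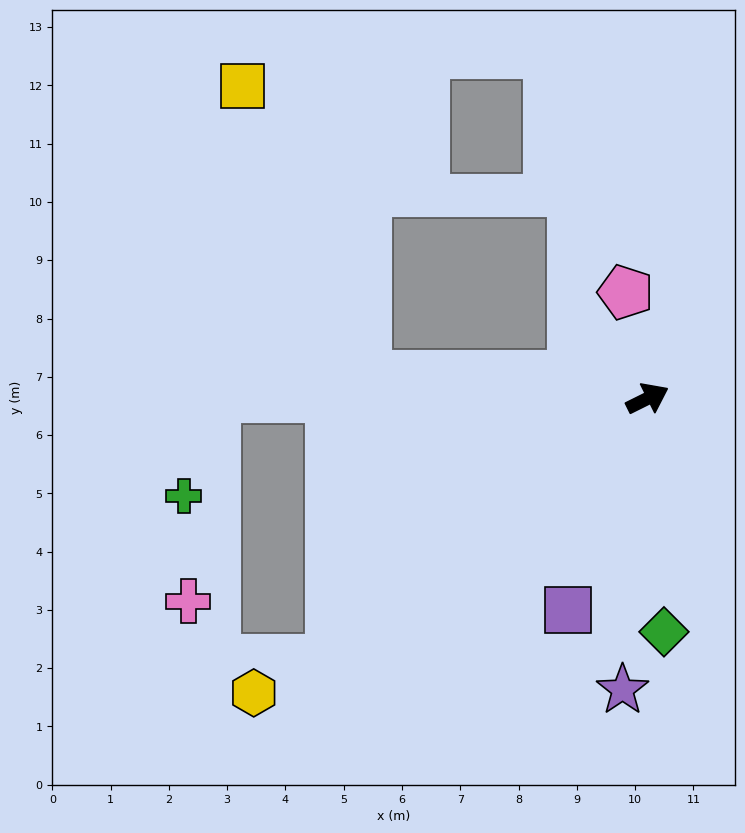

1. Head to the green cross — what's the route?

blocked — turn left 154°, forward 7.4 m, then turn left 71°, forward 1.8 m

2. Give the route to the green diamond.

turn right 112°, forward 4.0 m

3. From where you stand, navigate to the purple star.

turn right 121°, forward 5.0 m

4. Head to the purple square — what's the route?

turn right 137°, forward 3.9 m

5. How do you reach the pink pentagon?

turn left 75°, forward 1.9 m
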